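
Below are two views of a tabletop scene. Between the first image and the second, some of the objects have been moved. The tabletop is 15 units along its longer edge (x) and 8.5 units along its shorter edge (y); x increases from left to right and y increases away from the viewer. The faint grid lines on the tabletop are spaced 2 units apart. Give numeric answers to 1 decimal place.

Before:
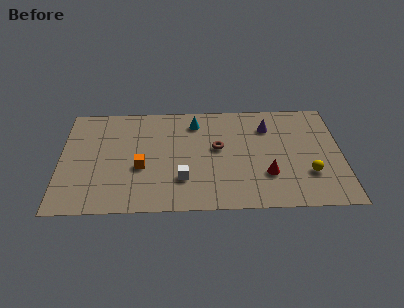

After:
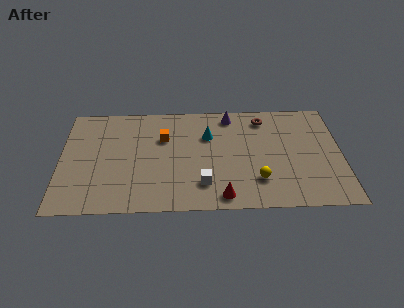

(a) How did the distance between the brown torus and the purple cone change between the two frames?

-1.3

The distance was about 3.1 in the first image and 1.8 in the second, so they moved 1.3 units closer together.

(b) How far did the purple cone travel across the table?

2.2

The purple cone moved from about (11.1, 6.4) to (9.1, 7.4), a distance of √(2.0² + 1.0²) ≈ 2.2.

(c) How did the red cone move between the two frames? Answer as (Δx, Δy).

(-2.4, -1.6)

The red cone was at about (11.0, 2.6) and moved to about (8.6, 1.0).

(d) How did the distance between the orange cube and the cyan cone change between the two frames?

-2.1

They were about 4.5 units apart before and 2.4 after — 2.1 units closer together.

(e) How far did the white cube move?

1.2

The white cube moved from about (6.5, 2.4) to (7.6, 2.0), a distance of √(1.1² + 0.4²) ≈ 1.2.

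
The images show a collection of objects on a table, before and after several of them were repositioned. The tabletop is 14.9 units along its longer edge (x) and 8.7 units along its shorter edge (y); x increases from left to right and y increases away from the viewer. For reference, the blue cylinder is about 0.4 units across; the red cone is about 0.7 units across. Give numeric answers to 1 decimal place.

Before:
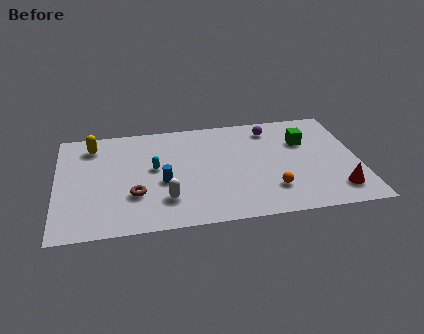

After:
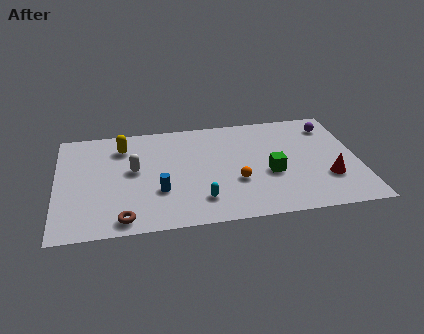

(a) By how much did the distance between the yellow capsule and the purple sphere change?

+1.5

They were about 8.9 units apart before and 10.4 after — 1.5 units further apart.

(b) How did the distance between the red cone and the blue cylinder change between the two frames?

-0.4

The distance was about 8.7 in the first image and 8.3 in the second, so they moved 0.4 units closer together.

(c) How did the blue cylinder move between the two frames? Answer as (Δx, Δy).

(-0.2, -0.7)

The blue cylinder started near (5.2, 3.6) and ended near (5.0, 2.9).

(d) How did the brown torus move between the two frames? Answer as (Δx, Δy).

(-0.6, -1.8)

From the two frames, the brown torus sits at roughly (3.8, 2.8) before and (3.2, 1.0) after.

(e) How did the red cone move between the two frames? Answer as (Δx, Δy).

(-0.4, 1.0)

The red cone started near (13.7, 1.7) and ended near (13.3, 2.7).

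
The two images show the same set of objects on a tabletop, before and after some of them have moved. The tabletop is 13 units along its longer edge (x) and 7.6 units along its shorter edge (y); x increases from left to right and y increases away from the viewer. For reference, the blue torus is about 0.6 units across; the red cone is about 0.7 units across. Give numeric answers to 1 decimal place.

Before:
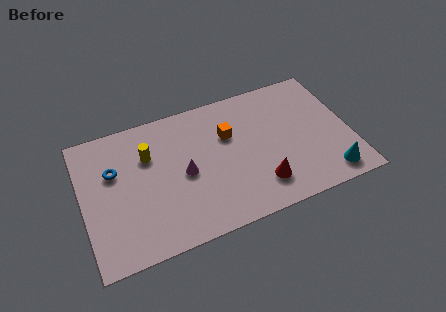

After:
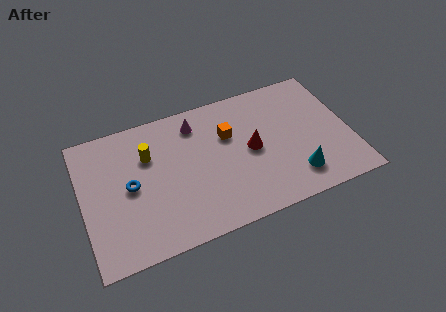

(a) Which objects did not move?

the orange cube and the yellow cylinder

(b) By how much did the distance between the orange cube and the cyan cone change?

-1.5

Before: roughly 6.0 units apart; after: 4.5. That's 1.5 units closer together.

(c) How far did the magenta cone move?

2.7

The magenta cone was near (4.9, 3.6) before and (5.7, 6.2) after, so it travelled √(0.8² + 2.6²) ≈ 2.7 units.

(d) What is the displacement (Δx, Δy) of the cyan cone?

(-1.6, 0.5)

From the two frames, the cyan cone sits at roughly (11.7, 1.1) before and (10.1, 1.6) after.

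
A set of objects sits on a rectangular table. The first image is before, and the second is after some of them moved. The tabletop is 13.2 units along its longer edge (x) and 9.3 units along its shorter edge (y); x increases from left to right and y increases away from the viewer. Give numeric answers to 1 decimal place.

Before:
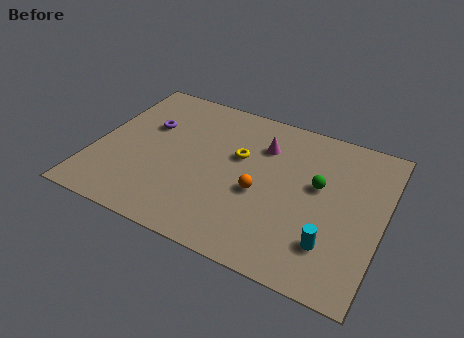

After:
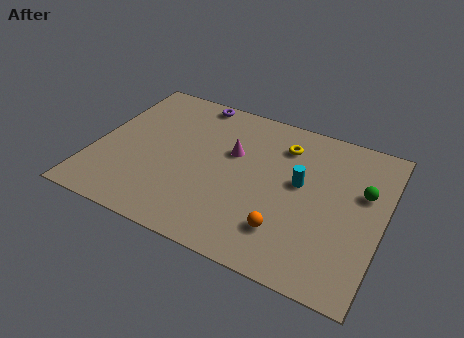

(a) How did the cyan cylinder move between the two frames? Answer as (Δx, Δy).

(-1.7, 2.9)

From the two frames, the cyan cylinder sits at roughly (11.1, 2.3) before and (9.4, 5.2) after.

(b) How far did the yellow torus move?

2.4

The yellow torus moved from about (6.5, 5.7) to (8.4, 7.2), a distance of √(1.9² + 1.5²) ≈ 2.4.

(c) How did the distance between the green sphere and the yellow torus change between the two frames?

+0.3

Before: roughly 3.7 units apart; after: 4.0. That's 0.3 units further apart.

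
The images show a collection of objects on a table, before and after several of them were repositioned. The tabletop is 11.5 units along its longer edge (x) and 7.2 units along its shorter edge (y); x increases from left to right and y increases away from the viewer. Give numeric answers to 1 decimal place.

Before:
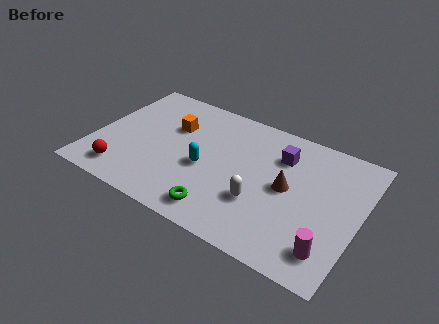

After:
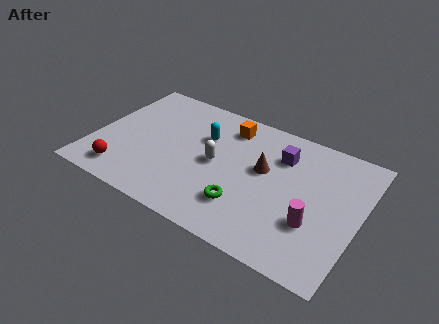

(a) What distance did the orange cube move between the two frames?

2.5

The orange cube moved from about (3.2, 4.8) to (5.5, 5.9), a distance of √(2.3² + 1.1²) ≈ 2.5.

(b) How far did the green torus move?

1.2

The green torus moved from about (5.9, 1.1) to (6.8, 1.9), a distance of √(0.9² + 0.8²) ≈ 1.2.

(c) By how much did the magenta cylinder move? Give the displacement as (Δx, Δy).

(-0.8, 1.0)

The magenta cylinder was at about (10.5, 1.4) and moved to about (9.7, 2.4).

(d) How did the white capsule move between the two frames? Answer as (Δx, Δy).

(-2.1, 1.2)

From the two frames, the white capsule sits at roughly (7.4, 2.4) before and (5.3, 3.6) after.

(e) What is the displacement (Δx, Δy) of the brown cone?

(-1.1, 0.5)

The brown cone was at about (8.4, 3.7) and moved to about (7.3, 4.2).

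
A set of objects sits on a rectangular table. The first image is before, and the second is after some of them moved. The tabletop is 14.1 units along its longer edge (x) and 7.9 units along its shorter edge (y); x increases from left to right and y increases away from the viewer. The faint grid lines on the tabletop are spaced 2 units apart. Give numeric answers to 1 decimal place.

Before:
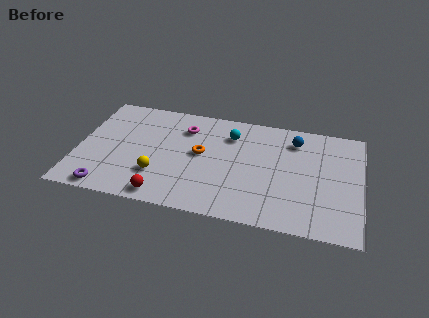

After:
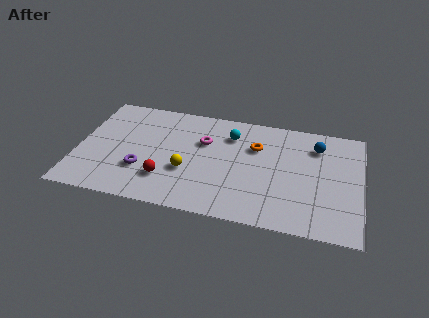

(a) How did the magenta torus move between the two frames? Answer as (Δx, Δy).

(1.0, -0.8)

From the two frames, the magenta torus sits at roughly (5.2, 6.0) before and (6.2, 5.2) after.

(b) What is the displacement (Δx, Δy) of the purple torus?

(1.6, 1.7)

The purple torus started near (1.7, 0.8) and ended near (3.3, 2.5).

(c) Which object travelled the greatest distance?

the orange torus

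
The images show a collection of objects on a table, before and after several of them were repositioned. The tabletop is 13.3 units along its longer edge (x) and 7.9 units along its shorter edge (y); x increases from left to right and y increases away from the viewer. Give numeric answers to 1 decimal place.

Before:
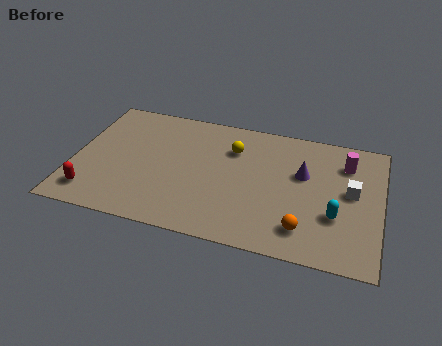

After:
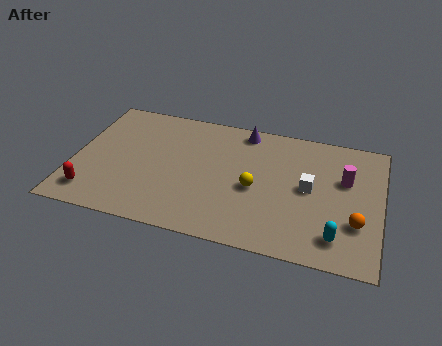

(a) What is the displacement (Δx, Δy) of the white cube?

(-1.8, -0.2)

The white cube started near (12.0, 4.3) and ended near (10.2, 4.1).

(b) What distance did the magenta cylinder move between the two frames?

1.0

From (11.7, 6.0) to (11.7, 5.0), the magenta cylinder covered √(0.0² + 1.0²) ≈ 1.0 units.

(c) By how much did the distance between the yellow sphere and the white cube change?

-3.0

The distance was about 5.4 in the first image and 2.4 in the second, so they moved 3.0 units closer together.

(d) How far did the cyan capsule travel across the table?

1.2

The cyan capsule moved from about (11.4, 2.7) to (11.5, 1.5), a distance of √(0.1² + 1.2²) ≈ 1.2.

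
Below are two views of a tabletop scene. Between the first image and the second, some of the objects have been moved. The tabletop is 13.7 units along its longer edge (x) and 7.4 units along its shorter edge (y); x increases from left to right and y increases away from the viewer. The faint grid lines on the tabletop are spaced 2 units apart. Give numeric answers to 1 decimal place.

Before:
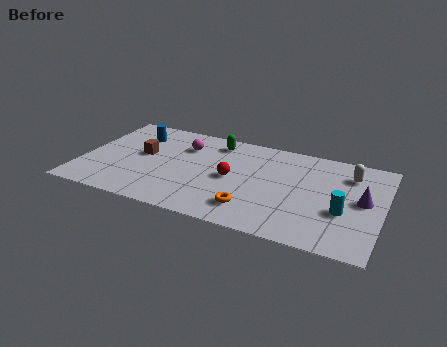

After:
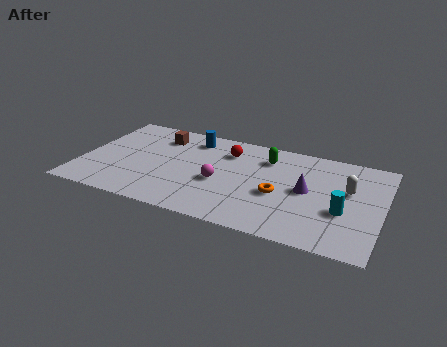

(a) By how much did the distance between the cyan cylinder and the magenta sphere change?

-2.3

The distance was about 7.9 in the first image and 5.6 in the second, so they moved 2.3 units closer together.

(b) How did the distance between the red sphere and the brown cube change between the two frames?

-1.0

Before: roughly 4.2 units apart; after: 3.2. That's 1.0 units closer together.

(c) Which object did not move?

the cyan cylinder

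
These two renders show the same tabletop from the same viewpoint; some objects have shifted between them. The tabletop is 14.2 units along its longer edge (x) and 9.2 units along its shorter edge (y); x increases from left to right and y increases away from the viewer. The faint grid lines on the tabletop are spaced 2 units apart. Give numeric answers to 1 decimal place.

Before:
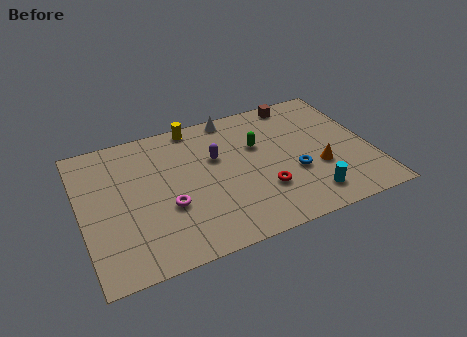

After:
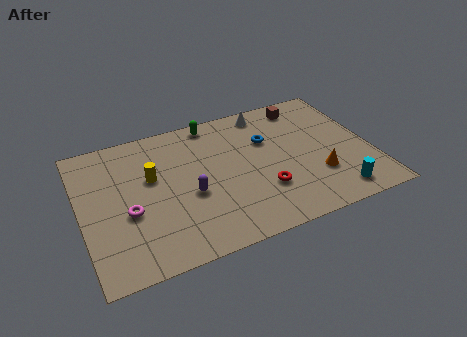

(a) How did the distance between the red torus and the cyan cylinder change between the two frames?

+1.3

The distance was about 2.4 in the first image and 3.7 in the second, so they moved 1.3 units further apart.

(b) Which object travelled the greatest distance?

the yellow cylinder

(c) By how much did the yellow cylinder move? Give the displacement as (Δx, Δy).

(-2.4, -2.8)

The yellow cylinder started near (5.9, 8.4) and ended near (3.5, 5.6).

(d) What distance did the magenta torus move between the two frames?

1.9

From (4.1, 3.4) to (2.2, 3.7), the magenta torus covered √(1.9² + 0.3²) ≈ 1.9 units.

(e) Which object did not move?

the red torus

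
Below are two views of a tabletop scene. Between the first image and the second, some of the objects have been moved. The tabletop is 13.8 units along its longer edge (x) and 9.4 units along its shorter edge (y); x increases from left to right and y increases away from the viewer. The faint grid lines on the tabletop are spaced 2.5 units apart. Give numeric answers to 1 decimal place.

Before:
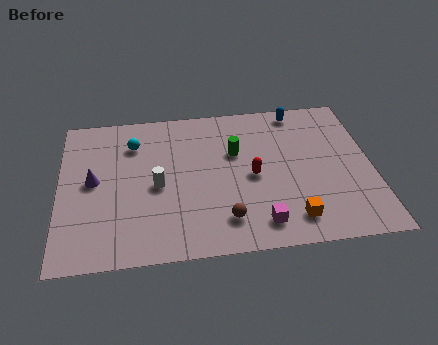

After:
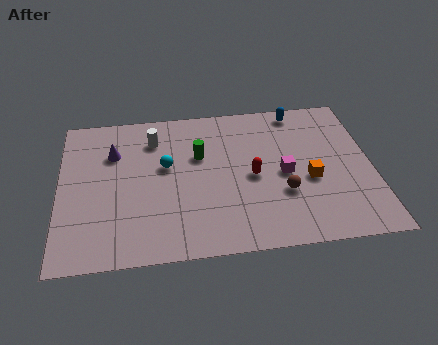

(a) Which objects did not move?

the red capsule and the blue capsule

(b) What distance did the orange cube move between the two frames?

2.5

The orange cube was near (10.1, 1.6) before and (11.0, 3.9) after, so it travelled √(0.9² + 2.3²) ≈ 2.5 units.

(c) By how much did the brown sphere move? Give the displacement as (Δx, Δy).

(2.6, 1.3)

The brown sphere started near (7.2, 1.9) and ended near (9.8, 3.2).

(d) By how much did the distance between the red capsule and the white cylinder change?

+1.0

The distance was about 4.2 in the first image and 5.2 in the second, so they moved 1.0 units further apart.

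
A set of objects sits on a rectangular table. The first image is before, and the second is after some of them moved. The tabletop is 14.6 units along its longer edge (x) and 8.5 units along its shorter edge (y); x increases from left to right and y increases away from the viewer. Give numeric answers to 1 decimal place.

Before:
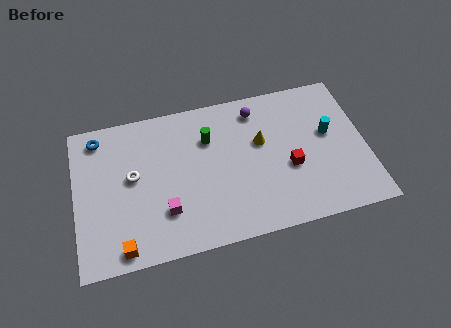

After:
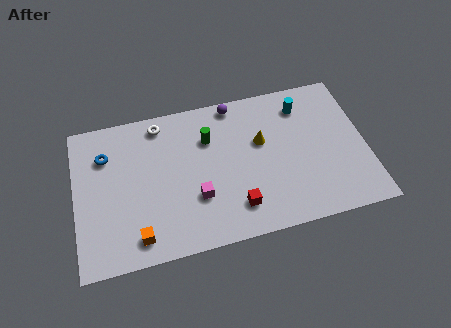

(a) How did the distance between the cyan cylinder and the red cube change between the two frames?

+3.6

The distance was about 2.6 in the first image and 6.2 in the second, so they moved 3.6 units further apart.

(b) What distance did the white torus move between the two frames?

3.1

The white torus moved from about (2.9, 4.7) to (4.4, 7.4), a distance of √(1.5² + 2.7²) ≈ 3.1.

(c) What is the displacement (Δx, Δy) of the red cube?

(-2.8, -1.6)

The red cube started near (10.7, 3.4) and ended near (7.9, 1.8).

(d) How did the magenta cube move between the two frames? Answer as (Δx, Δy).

(1.6, 0.4)

From the two frames, the magenta cube sits at roughly (4.4, 2.4) before and (6.0, 2.8) after.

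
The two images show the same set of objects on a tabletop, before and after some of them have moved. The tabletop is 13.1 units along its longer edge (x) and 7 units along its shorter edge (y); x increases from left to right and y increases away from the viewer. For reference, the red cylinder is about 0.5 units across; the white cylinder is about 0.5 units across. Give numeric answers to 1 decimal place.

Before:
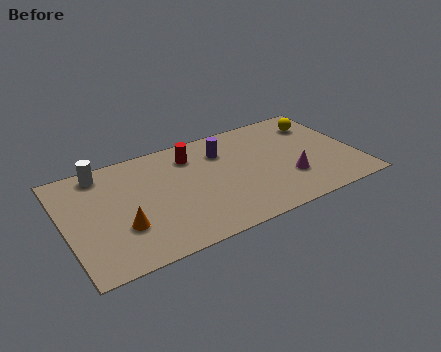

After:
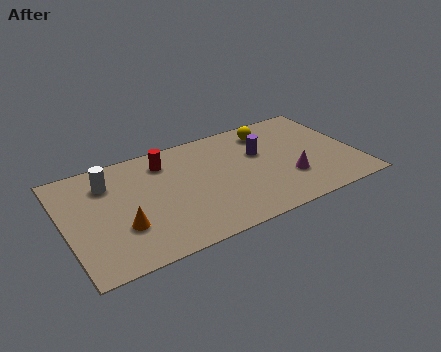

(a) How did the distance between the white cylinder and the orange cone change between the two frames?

-0.8

The distance was about 3.8 in the first image and 3.0 in the second, so they moved 0.8 units closer together.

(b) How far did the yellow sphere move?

2.3

The yellow sphere was near (11.8, 5.4) before and (9.5, 5.7) after, so it travelled √(2.3² + 0.3²) ≈ 2.3 units.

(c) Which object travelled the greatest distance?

the yellow sphere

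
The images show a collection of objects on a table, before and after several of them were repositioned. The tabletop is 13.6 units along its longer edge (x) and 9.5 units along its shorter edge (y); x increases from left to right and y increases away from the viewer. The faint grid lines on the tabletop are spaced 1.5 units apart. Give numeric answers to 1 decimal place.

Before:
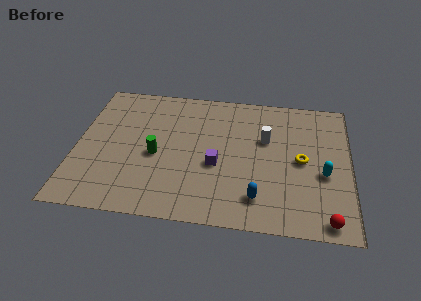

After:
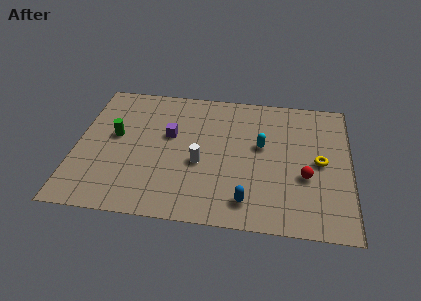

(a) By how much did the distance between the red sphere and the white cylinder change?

-0.8

Before: roughly 6.0 units apart; after: 5.2. That's 0.8 units closer together.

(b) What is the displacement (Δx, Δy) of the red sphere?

(-1.1, 2.7)

From the two frames, the red sphere sits at roughly (12.5, 0.9) before and (11.4, 3.6) after.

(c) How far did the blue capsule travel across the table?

0.6

The blue capsule was near (9.1, 1.9) before and (8.6, 1.6) after, so it travelled √(0.5² + 0.3²) ≈ 0.6 units.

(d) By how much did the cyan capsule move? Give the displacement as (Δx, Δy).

(-3.1, 1.6)

The cyan capsule started near (12.3, 3.9) and ended near (9.2, 5.5).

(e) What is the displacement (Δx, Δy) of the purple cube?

(-2.4, 1.8)

From the two frames, the purple cube sits at roughly (7.0, 3.9) before and (4.6, 5.7) after.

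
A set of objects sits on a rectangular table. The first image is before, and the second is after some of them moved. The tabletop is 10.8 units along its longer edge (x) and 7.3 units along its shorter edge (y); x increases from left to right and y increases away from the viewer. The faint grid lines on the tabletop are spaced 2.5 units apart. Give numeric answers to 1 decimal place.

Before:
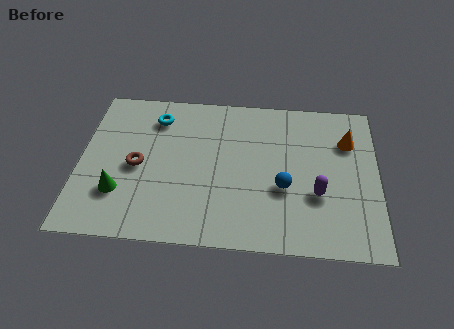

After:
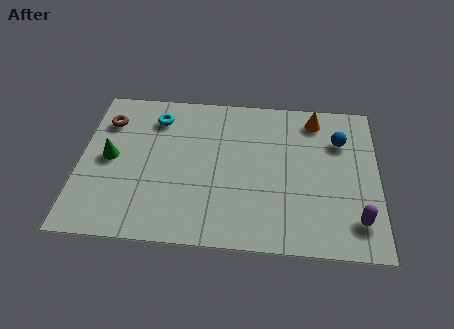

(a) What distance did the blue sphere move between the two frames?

3.1

The blue sphere was near (7.4, 2.8) before and (9.4, 5.2) after, so it travelled √(2.0² + 2.4²) ≈ 3.1 units.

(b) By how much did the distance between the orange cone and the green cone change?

-1.0

They were about 8.8 units apart before and 7.8 after — 1.0 units closer together.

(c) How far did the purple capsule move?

1.8

From (8.6, 2.6) to (10.0, 1.5), the purple capsule covered √(1.4² + 1.1²) ≈ 1.8 units.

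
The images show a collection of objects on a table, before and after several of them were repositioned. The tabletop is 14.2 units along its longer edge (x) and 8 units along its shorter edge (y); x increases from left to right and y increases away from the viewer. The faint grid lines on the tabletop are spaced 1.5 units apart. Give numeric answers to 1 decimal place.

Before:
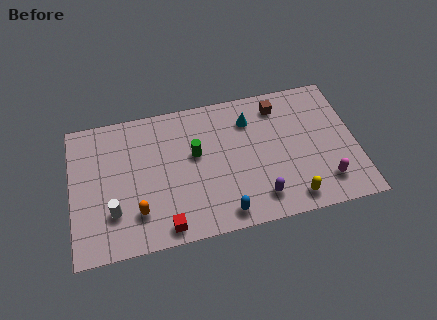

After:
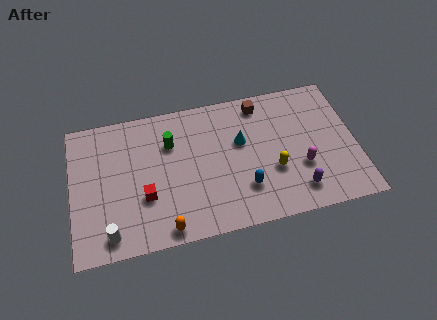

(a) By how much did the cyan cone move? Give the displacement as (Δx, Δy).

(-0.5, -1.2)

The cyan cone was at about (9.0, 6.1) and moved to about (8.5, 4.9).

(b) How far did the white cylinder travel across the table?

1.2

From (2.0, 2.3) to (1.8, 1.1), the white cylinder covered √(0.2² + 1.2²) ≈ 1.2 units.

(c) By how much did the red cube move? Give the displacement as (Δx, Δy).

(-0.9, 1.9)

The red cube started near (4.5, 0.9) and ended near (3.6, 2.8).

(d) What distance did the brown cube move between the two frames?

0.9

The brown cube was near (10.5, 6.6) before and (9.6, 6.9) after, so it travelled √(0.9² + 0.3²) ≈ 0.9 units.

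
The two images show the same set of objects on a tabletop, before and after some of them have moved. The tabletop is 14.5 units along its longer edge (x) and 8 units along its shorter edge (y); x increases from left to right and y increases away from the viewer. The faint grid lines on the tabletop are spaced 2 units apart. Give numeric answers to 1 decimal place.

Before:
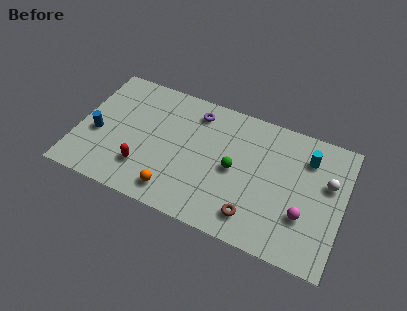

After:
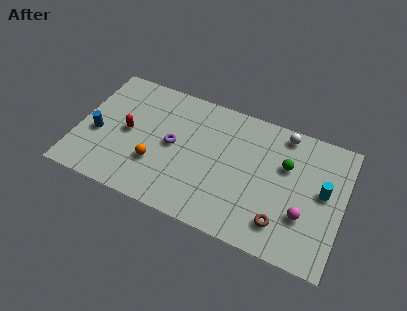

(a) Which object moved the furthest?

the white sphere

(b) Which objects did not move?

the magenta sphere and the blue cylinder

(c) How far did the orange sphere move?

1.8

From (5.6, 1.3) to (4.4, 2.6), the orange sphere covered √(1.2² + 1.3²) ≈ 1.8 units.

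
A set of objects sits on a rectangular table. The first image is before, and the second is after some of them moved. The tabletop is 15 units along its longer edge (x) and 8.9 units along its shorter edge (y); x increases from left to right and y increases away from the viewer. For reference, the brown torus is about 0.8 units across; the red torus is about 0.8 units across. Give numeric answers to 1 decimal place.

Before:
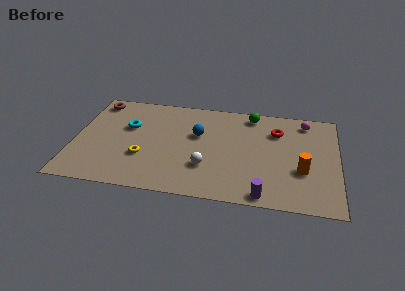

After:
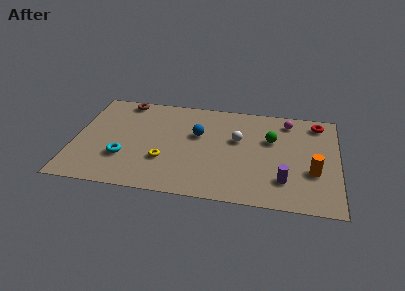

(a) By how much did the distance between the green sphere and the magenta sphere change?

-1.1

Before: roughly 3.1 units apart; after: 2.0. That's 1.1 units closer together.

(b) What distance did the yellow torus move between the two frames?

1.2

The yellow torus was near (4.0, 3.0) before and (5.2, 2.9) after, so it travelled √(1.2² + 0.1²) ≈ 1.2 units.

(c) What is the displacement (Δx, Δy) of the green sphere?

(1.2, -2.1)

From the two frames, the green sphere sits at roughly (10.0, 7.8) before and (11.2, 5.7) after.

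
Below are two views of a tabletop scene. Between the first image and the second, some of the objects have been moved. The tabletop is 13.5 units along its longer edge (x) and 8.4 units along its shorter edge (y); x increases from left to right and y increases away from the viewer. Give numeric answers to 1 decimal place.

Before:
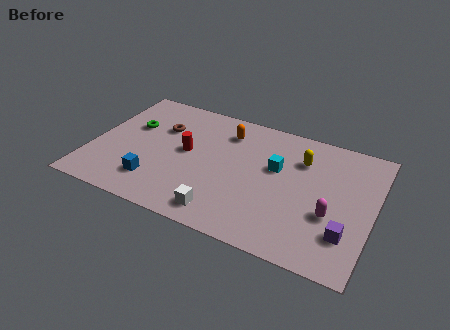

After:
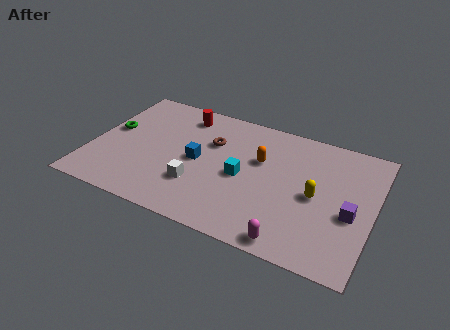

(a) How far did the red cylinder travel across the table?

2.5

The red cylinder moved from about (4.5, 4.5) to (4.0, 7.0), a distance of √(0.5² + 2.5²) ≈ 2.5.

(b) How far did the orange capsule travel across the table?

2.2

The orange capsule moved from about (6.2, 6.6) to (8.0, 5.3), a distance of √(1.8² + 1.3²) ≈ 2.2.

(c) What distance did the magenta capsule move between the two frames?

2.8

The magenta capsule was near (11.6, 3.1) before and (10.0, 0.8) after, so it travelled √(1.6² + 2.3²) ≈ 2.8 units.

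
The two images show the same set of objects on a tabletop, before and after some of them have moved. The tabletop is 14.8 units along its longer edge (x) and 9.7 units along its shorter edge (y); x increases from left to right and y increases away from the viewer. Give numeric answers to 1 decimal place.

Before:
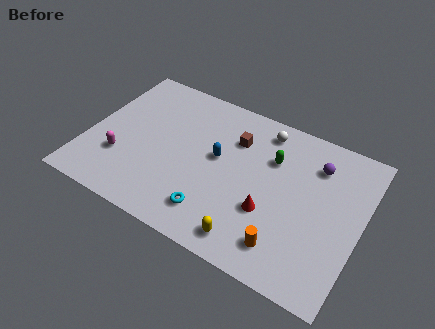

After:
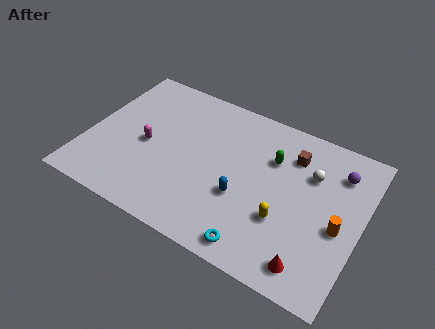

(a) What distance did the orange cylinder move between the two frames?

3.5

From (11.2, 1.8) to (13.7, 4.2), the orange cylinder covered √(2.5² + 2.4²) ≈ 3.5 units.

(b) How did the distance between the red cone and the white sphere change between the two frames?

+0.3

They were about 5.0 units apart before and 5.3 after — 0.3 units further apart.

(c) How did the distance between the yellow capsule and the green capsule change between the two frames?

-1.8

The distance was about 5.4 in the first image and 3.6 in the second, so they moved 1.8 units closer together.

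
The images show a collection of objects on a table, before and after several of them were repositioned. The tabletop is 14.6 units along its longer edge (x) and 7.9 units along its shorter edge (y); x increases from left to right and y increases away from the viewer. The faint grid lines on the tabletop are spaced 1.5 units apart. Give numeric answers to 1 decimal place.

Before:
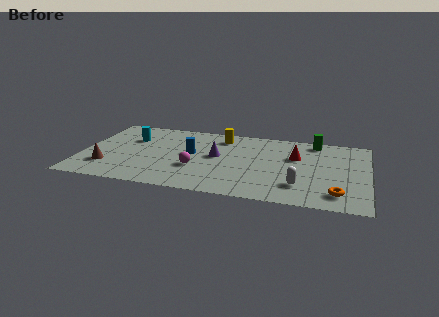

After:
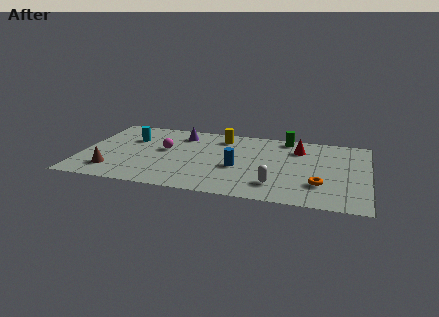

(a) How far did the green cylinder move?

1.5

The green cylinder moved from about (11.8, 7.0) to (10.3, 7.1), a distance of √(1.5² + 0.1²) ≈ 1.5.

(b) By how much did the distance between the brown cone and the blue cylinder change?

+1.8

Before: roughly 4.7 units apart; after: 6.5. That's 1.8 units further apart.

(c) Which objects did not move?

the cyan cylinder and the yellow cylinder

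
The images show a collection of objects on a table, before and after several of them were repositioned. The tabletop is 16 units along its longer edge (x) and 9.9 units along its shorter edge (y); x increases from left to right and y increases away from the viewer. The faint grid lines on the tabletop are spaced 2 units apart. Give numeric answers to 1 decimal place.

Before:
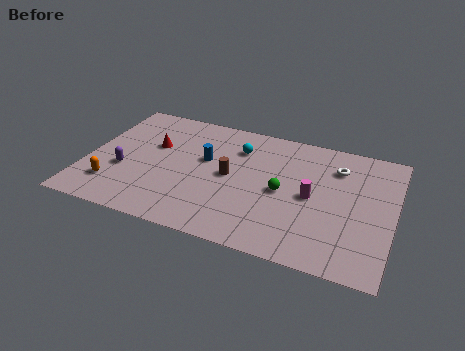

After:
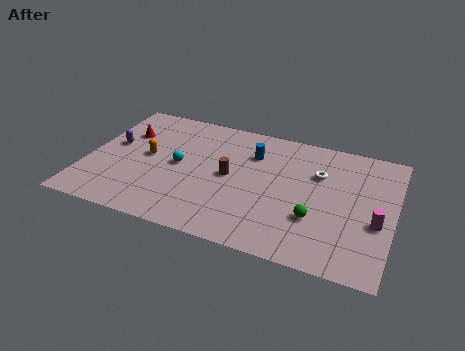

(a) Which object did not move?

the brown cylinder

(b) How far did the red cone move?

1.7

The red cone moved from about (3.3, 6.2) to (1.7, 6.8), a distance of √(1.6² + 0.6²) ≈ 1.7.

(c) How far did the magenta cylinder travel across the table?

3.5

The magenta cylinder moved from about (11.8, 4.8) to (15.2, 3.9), a distance of √(3.4² + 0.9²) ≈ 3.5.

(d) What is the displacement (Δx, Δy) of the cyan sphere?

(-2.9, -2.4)

The cyan sphere started near (7.7, 7.4) and ended near (4.8, 5.0).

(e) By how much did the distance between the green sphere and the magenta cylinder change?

+1.7

They were about 1.5 units apart before and 3.2 after — 1.7 units further apart.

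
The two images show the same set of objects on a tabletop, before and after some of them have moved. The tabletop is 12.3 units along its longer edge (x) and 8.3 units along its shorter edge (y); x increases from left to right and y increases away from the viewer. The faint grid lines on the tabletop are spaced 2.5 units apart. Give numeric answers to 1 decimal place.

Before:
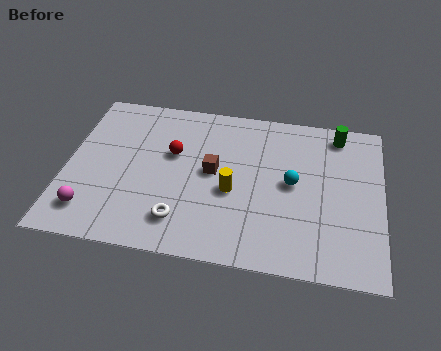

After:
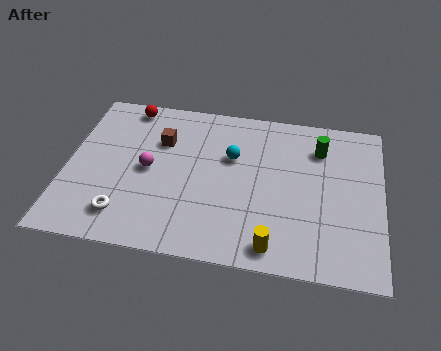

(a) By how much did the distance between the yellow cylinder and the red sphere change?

+5.9

They were about 2.9 units apart before and 8.8 after — 5.9 units further apart.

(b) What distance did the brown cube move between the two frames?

2.5

The brown cube was near (5.7, 4.4) before and (3.6, 5.7) after, so it travelled √(2.1² + 1.3²) ≈ 2.5 units.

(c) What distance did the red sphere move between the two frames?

3.0

From (4.1, 5.1) to (2.2, 7.4), the red sphere covered √(1.9² + 2.3²) ≈ 3.0 units.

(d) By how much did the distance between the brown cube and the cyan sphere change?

-0.3

Before: roughly 3.1 units apart; after: 2.8. That's 0.3 units closer together.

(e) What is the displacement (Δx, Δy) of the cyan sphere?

(-2.4, 1.0)

From the two frames, the cyan sphere sits at roughly (8.8, 4.3) before and (6.4, 5.3) after.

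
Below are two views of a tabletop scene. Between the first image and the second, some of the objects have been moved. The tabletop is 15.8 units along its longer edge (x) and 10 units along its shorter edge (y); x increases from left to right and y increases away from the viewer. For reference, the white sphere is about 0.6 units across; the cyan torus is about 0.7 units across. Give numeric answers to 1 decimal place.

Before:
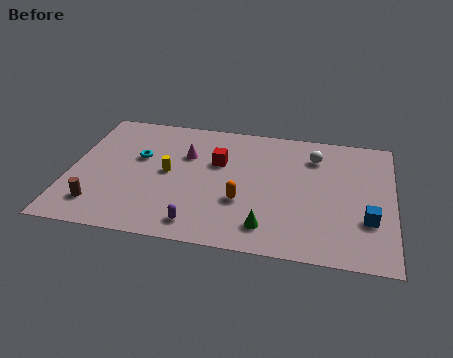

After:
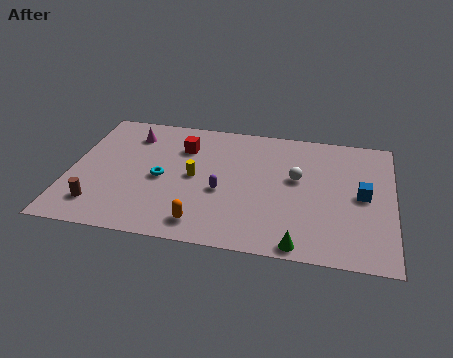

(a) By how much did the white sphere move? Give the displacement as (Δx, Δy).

(-0.8, -1.9)

The white sphere was at about (11.9, 7.7) and moved to about (11.1, 5.8).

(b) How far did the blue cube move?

1.8

The blue cube was near (14.6, 3.2) before and (14.3, 5.0) after, so it travelled √(0.3² + 1.8²) ≈ 1.8 units.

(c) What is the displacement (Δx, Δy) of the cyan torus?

(1.2, -1.5)

The cyan torus started near (3.3, 6.1) and ended near (4.5, 4.6).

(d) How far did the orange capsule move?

2.7

The orange capsule moved from about (8.5, 3.5) to (6.7, 1.5), a distance of √(1.8² + 2.0²) ≈ 2.7.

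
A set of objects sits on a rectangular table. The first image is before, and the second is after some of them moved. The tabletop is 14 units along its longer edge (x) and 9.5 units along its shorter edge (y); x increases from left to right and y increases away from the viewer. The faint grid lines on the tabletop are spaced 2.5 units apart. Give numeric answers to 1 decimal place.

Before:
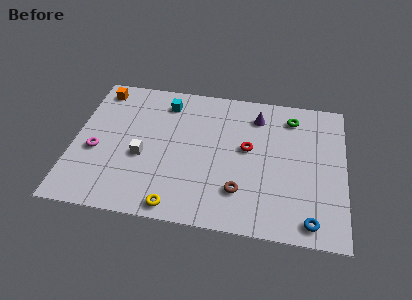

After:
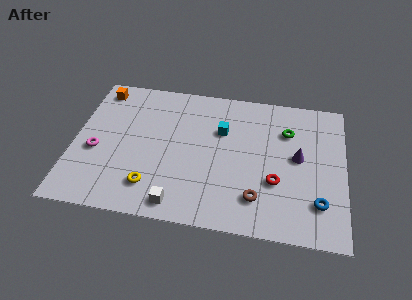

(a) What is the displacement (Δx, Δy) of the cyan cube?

(3.0, -1.5)

The cyan cube was at about (4.6, 7.8) and moved to about (7.6, 6.3).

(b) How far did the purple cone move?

3.3

The purple cone was near (9.4, 7.6) before and (11.6, 5.1) after, so it travelled √(2.2² + 2.5²) ≈ 3.3 units.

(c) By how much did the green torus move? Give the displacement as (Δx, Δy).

(-0.2, -1.0)

The green torus started near (11.2, 7.8) and ended near (11.0, 6.8).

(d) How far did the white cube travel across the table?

3.4

The white cube moved from about (3.6, 3.9) to (5.6, 1.1), a distance of √(2.0² + 2.8²) ≈ 3.4.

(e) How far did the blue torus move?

1.3

The blue torus moved from about (12.3, 1.1) to (12.7, 2.3), a distance of √(0.4² + 1.2²) ≈ 1.3.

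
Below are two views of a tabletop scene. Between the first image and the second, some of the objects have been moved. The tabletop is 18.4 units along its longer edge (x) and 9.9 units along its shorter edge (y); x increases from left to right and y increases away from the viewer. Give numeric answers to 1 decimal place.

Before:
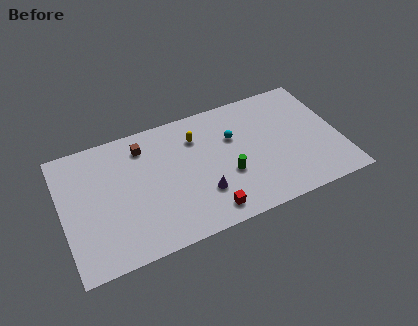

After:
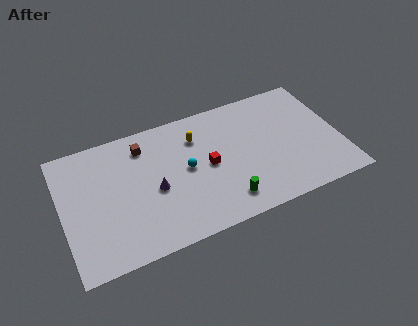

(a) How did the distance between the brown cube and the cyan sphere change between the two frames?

-2.3

Before: roughly 6.1 units apart; after: 3.8. That's 2.3 units closer together.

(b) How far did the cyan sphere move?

3.5

The cyan sphere moved from about (11.5, 6.5) to (8.2, 5.2), a distance of √(3.3² + 1.3²) ≈ 3.5.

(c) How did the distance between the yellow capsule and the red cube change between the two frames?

-3.5

They were about 6.0 units apart before and 2.5 after — 3.5 units closer together.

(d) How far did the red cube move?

3.5

The red cube was near (9.2, 1.4) before and (9.6, 4.9) after, so it travelled √(0.4² + 3.5²) ≈ 3.5 units.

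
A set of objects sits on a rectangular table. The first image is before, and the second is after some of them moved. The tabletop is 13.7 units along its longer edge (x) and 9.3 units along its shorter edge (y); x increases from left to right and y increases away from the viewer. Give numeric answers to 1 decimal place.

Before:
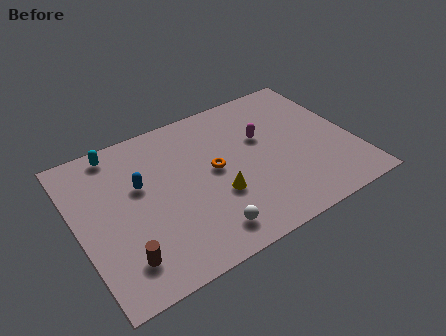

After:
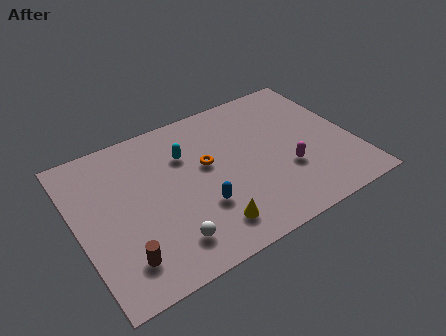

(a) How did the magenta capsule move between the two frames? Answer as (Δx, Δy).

(0.8, -2.6)

The magenta capsule was at about (9.4, 5.8) and moved to about (10.2, 3.2).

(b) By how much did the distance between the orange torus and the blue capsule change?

-1.2

The distance was about 3.7 in the first image and 2.5 in the second, so they moved 1.2 units closer together.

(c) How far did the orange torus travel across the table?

0.6

The orange torus was near (6.8, 4.9) before and (6.5, 5.4) after, so it travelled √(0.3² + 0.5²) ≈ 0.6 units.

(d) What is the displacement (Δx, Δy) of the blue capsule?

(2.6, -2.7)

The blue capsule was at about (3.2, 5.7) and moved to about (5.8, 3.0).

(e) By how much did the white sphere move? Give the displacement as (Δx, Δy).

(-1.8, 0.3)

From the two frames, the white sphere sits at roughly (5.8, 1.5) before and (4.0, 1.8) after.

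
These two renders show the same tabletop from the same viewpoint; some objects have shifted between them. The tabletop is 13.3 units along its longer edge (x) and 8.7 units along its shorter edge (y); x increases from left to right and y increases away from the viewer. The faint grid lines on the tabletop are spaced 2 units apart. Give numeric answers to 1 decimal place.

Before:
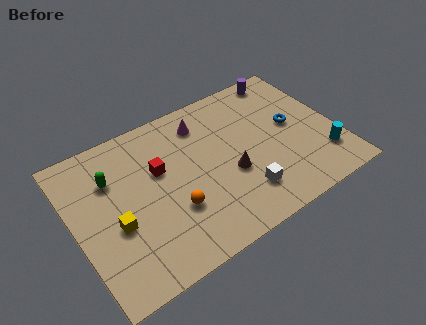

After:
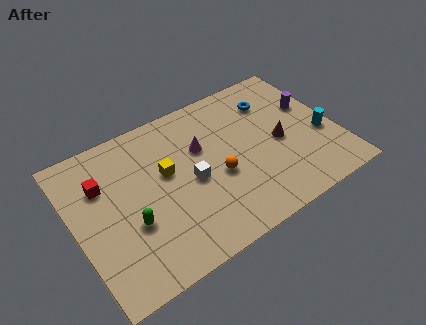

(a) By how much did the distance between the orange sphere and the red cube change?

+3.5

The distance was about 2.5 in the first image and 6.0 in the second, so they moved 3.5 units further apart.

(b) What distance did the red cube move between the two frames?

2.9

The red cube was near (4.4, 5.4) before and (1.6, 6.0) after, so it travelled √(2.8² + 0.6²) ≈ 2.9 units.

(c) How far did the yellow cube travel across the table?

3.2

The yellow cube moved from about (1.9, 3.5) to (4.7, 5.1), a distance of √(2.8² + 1.6²) ≈ 3.2.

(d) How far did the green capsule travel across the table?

2.9

From (2.1, 6.1) to (2.6, 3.2), the green capsule covered √(0.5² + 2.9²) ≈ 2.9 units.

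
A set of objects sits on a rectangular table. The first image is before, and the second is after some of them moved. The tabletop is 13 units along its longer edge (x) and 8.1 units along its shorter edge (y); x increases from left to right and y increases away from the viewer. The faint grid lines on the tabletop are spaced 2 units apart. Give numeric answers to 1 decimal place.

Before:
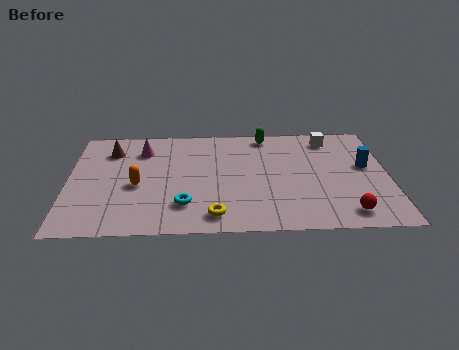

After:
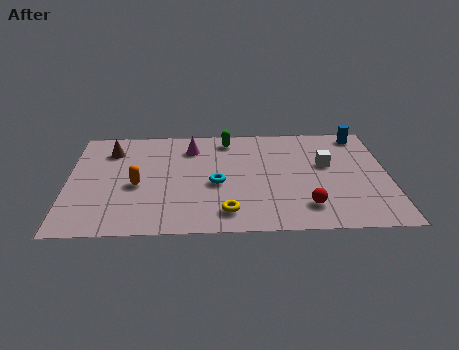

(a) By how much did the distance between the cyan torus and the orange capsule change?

+0.8

The distance was about 2.4 in the first image and 3.2 in the second, so they moved 0.8 units further apart.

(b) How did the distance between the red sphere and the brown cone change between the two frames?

-1.6

The distance was about 10.7 in the first image and 9.1 in the second, so they moved 1.6 units closer together.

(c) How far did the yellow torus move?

0.5

The yellow torus was near (5.9, 1.2) before and (6.4, 1.4) after, so it travelled √(0.5² + 0.2²) ≈ 0.5 units.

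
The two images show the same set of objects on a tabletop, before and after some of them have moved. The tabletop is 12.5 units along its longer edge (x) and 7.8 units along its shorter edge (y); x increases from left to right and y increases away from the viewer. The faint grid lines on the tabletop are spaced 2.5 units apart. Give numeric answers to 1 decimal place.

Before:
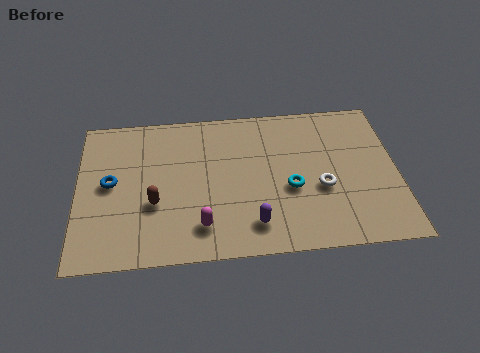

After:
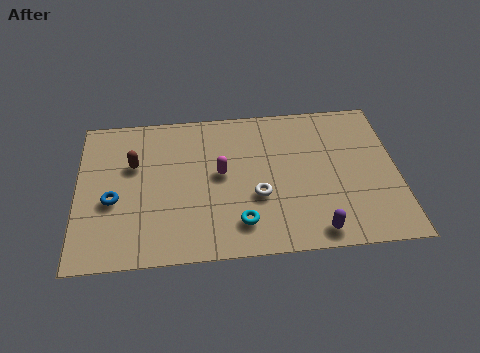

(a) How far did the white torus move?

2.5

From (9.5, 3.1) to (7.0, 2.9), the white torus covered √(2.5² + 0.2²) ≈ 2.5 units.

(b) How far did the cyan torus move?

2.6

The cyan torus moved from about (8.3, 3.2) to (6.3, 1.6), a distance of √(2.0² + 1.6²) ≈ 2.6.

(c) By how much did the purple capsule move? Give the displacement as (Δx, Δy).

(2.4, -0.6)

From the two frames, the purple capsule sits at roughly (6.8, 1.5) before and (9.2, 0.9) after.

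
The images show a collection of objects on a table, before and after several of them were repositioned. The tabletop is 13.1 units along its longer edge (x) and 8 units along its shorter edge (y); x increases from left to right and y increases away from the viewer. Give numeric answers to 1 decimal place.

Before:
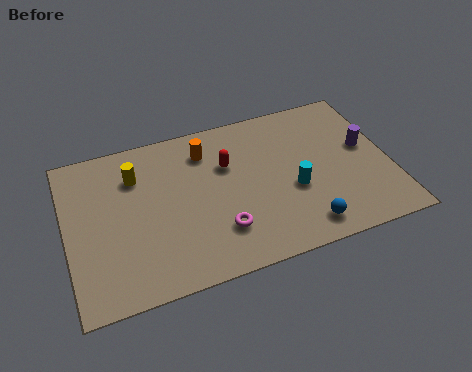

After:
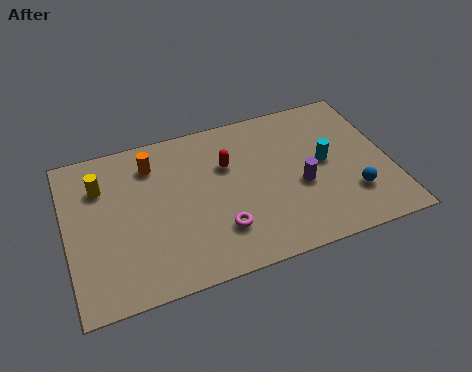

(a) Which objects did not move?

the magenta torus and the red capsule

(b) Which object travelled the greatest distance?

the purple cylinder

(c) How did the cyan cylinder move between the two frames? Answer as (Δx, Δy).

(1.4, 1.0)

From the two frames, the cyan cylinder sits at roughly (9.1, 3.2) before and (10.5, 4.2) after.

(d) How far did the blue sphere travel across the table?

2.3

The blue sphere moved from about (9.3, 1.2) to (11.4, 2.2), a distance of √(2.1² + 1.0²) ≈ 2.3.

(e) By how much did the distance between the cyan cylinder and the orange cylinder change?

+2.7

They were about 4.5 units apart before and 7.2 after — 2.7 units further apart.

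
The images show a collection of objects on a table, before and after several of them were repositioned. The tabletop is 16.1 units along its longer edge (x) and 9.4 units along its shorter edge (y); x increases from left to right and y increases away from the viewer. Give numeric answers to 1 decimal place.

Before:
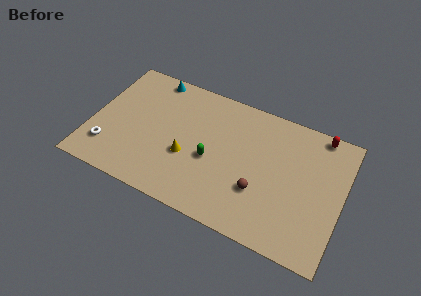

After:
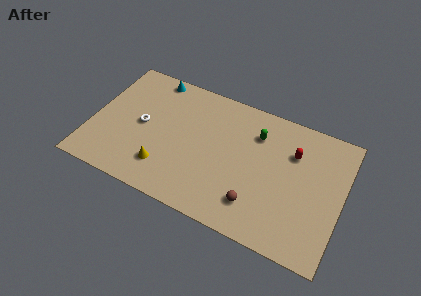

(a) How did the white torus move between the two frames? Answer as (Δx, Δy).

(1.9, 2.5)

The white torus started near (1.3, 2.2) and ended near (3.2, 4.7).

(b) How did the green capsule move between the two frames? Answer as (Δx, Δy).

(2.6, 3.0)

The green capsule started near (7.8, 4.0) and ended near (10.4, 7.0).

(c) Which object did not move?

the cyan cone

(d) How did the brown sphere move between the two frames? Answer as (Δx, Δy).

(-0.1, -1.0)

From the two frames, the brown sphere sits at roughly (11.0, 3.1) before and (10.9, 2.1) after.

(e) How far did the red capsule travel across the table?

2.5

The red capsule was near (14.3, 8.6) before and (12.8, 6.6) after, so it travelled √(1.5² + 2.0²) ≈ 2.5 units.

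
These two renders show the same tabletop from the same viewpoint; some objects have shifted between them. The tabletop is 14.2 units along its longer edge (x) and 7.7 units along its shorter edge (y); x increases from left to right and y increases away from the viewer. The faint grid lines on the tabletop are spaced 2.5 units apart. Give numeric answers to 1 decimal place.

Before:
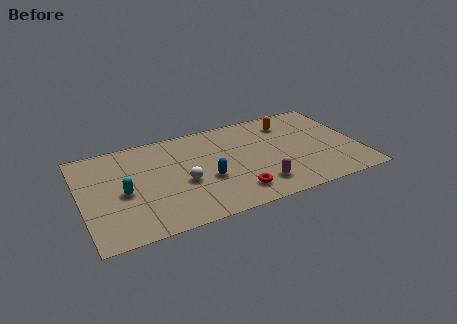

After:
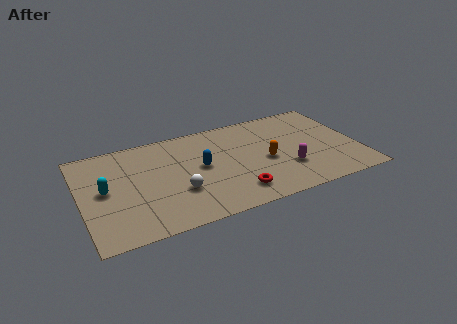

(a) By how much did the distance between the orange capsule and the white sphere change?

-1.8

They were about 6.5 units apart before and 4.7 after — 1.8 units closer together.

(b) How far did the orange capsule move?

3.1

The orange capsule was near (10.9, 6.1) before and (9.4, 3.4) after, so it travelled √(1.5² + 2.7²) ≈ 3.1 units.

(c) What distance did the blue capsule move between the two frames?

1.1

From (6.3, 3.0) to (6.1, 4.1), the blue capsule covered √(0.2² + 1.1²) ≈ 1.1 units.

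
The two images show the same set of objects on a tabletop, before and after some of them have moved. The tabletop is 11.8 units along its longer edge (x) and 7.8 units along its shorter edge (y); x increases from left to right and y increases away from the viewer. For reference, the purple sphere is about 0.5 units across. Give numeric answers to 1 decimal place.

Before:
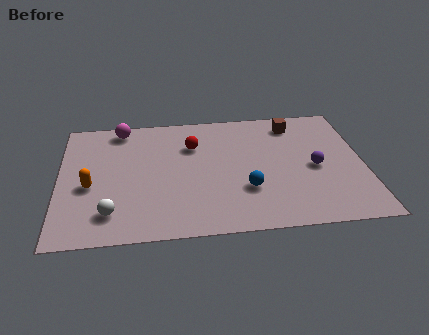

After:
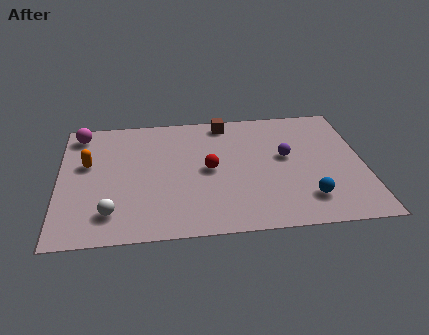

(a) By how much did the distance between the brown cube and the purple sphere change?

+0.4

They were about 3.0 units apart before and 3.4 after — 0.4 units further apart.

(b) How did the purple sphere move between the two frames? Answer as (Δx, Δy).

(-1.1, 0.8)

The purple sphere started near (9.9, 3.6) and ended near (8.8, 4.4).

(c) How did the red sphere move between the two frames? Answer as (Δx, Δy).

(0.6, -1.6)

From the two frames, the red sphere sits at roughly (5.2, 5.5) before and (5.8, 3.9) after.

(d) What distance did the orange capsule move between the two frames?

1.4

The orange capsule was near (1.2, 3.3) before and (1.1, 4.7) after, so it travelled √(0.1² + 1.4²) ≈ 1.4 units.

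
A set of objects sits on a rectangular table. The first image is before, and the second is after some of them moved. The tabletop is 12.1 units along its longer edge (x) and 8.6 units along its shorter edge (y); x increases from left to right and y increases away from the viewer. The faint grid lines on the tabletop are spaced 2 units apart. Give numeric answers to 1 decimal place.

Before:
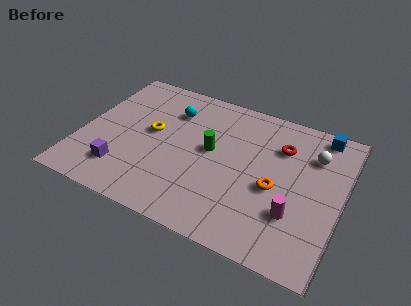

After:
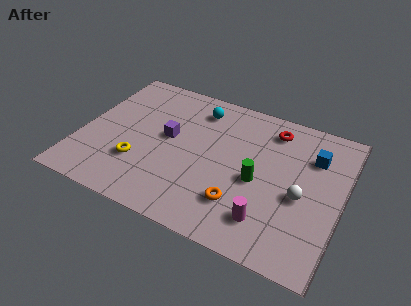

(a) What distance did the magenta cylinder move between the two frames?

1.4

From (10.1, 2.6) to (9.0, 1.8), the magenta cylinder covered √(1.1² + 0.8²) ≈ 1.4 units.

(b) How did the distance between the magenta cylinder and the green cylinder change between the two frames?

-2.5

Before: roughly 4.6 units apart; after: 2.1. That's 2.5 units closer together.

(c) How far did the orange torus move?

2.1

The orange torus was near (9.1, 3.7) before and (7.7, 2.2) after, so it travelled √(1.4² + 1.5²) ≈ 2.1 units.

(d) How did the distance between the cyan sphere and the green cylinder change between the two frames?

+1.8

Before: roughly 2.7 units apart; after: 4.5. That's 1.8 units further apart.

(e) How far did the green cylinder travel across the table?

2.5

From (6.0, 4.7) to (8.3, 3.8), the green cylinder covered √(2.3² + 0.9²) ≈ 2.5 units.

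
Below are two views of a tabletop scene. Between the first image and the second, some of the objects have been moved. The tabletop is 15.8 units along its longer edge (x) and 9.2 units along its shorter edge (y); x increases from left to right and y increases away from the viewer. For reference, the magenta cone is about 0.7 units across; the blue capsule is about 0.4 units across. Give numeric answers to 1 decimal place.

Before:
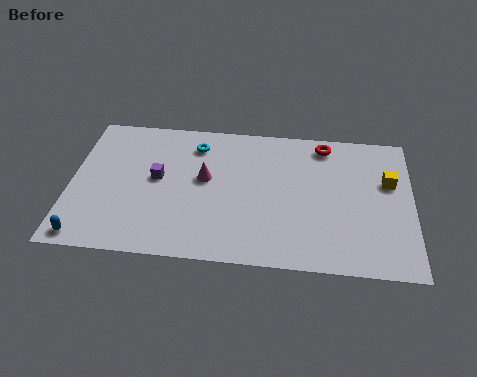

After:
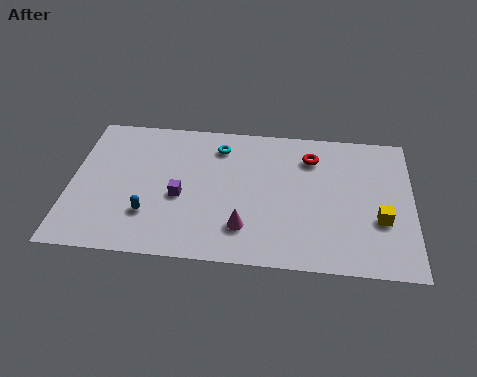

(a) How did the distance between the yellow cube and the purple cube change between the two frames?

-1.5

The distance was about 10.7 in the first image and 9.2 in the second, so they moved 1.5 units closer together.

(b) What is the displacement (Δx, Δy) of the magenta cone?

(1.9, -3.0)

The magenta cone started near (6.2, 5.2) and ended near (8.1, 2.2).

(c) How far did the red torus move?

1.1

The red torus was near (11.7, 8.0) before and (11.1, 7.1) after, so it travelled √(0.6² + 0.9²) ≈ 1.1 units.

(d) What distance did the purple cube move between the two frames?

1.6

From (4.0, 5.0) to (5.1, 3.9), the purple cube covered √(1.1² + 1.1²) ≈ 1.6 units.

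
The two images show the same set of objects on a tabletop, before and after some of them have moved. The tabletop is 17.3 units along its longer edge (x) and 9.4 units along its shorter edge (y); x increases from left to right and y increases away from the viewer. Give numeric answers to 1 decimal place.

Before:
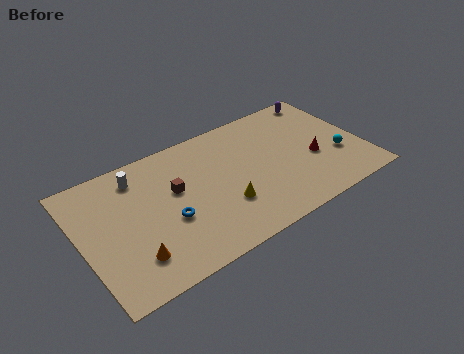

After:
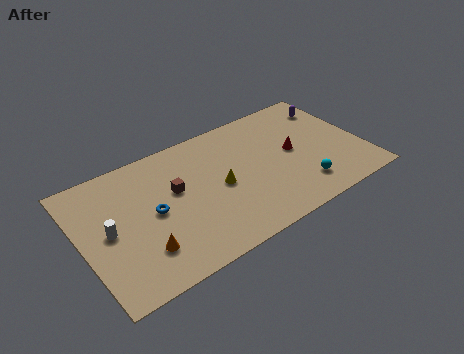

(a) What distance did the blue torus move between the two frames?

1.3

From (5.1, 3.7) to (4.3, 4.7), the blue torus covered √(0.8² + 1.0²) ≈ 1.3 units.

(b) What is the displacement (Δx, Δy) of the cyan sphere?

(-2.6, -1.3)

The cyan sphere started near (15.7, 3.3) and ended near (13.1, 2.0).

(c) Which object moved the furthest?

the white cylinder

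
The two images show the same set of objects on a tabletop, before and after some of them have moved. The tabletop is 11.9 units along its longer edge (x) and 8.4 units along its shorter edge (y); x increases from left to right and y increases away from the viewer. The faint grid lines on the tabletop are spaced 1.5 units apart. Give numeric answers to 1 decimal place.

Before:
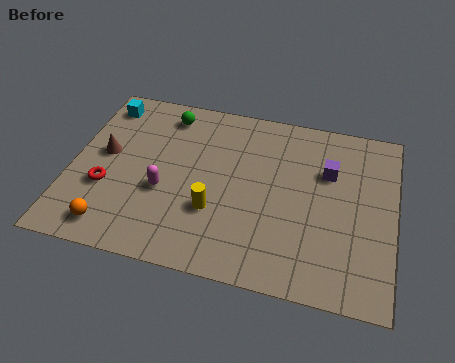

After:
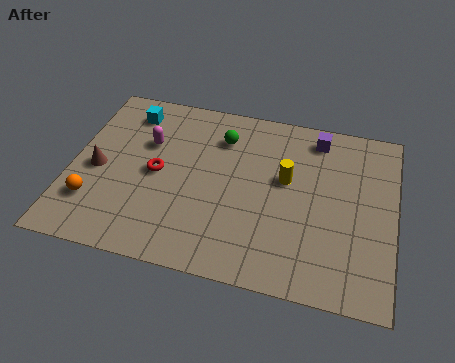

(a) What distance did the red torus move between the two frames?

2.1

From (1.4, 3.0) to (3.2, 4.1), the red torus covered √(1.8² + 1.1²) ≈ 2.1 units.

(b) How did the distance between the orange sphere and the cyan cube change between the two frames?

-1.2

They were about 6.0 units apart before and 4.8 after — 1.2 units closer together.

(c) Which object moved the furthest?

the yellow cylinder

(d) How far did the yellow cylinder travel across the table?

3.3

The yellow cylinder moved from about (5.4, 2.8) to (7.9, 4.9), a distance of √(2.5² + 2.1²) ≈ 3.3.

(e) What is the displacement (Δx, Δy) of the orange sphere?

(-0.8, 1.0)

The orange sphere was at about (1.8, 1.2) and moved to about (1.0, 2.2).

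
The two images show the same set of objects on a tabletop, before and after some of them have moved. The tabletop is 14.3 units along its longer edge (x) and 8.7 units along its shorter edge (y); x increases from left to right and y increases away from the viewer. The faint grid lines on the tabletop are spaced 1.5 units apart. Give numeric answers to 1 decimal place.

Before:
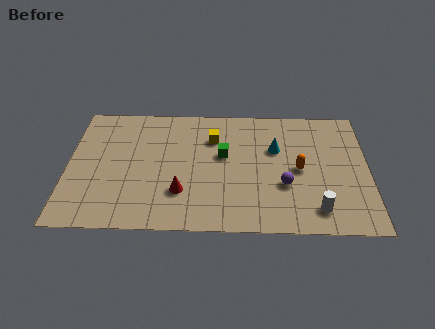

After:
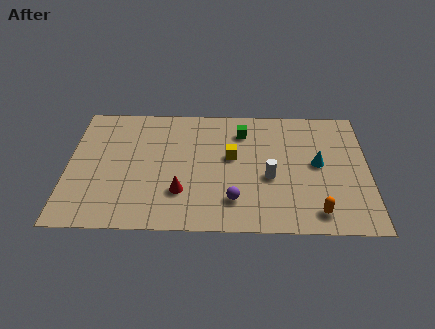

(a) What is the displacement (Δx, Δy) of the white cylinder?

(-2.2, 2.1)

The white cylinder was at about (11.8, 1.5) and moved to about (9.6, 3.6).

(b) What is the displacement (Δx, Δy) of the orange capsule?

(0.8, -2.9)

The orange capsule was at about (11.0, 4.2) and moved to about (11.8, 1.3).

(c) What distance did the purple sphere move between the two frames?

2.6

The purple sphere moved from about (10.3, 3.1) to (7.9, 2.0), a distance of √(2.4² + 1.1²) ≈ 2.6.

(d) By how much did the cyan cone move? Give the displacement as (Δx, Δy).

(2.0, -1.0)

From the two frames, the cyan cone sits at roughly (9.9, 5.6) before and (11.9, 4.6) after.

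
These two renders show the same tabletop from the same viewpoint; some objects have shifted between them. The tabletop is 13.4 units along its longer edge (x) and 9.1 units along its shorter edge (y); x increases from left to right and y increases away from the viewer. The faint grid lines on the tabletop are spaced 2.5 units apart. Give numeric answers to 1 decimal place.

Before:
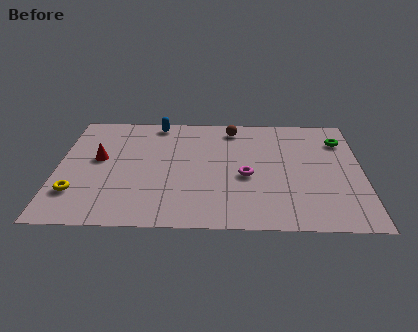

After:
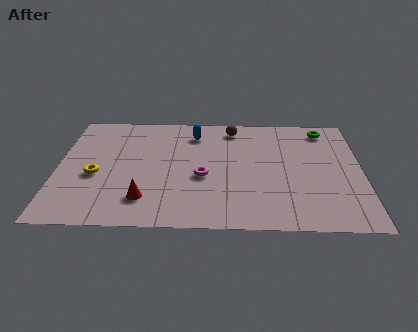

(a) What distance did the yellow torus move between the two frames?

1.6

The yellow torus was near (0.9, 2.4) before and (1.7, 3.8) after, so it travelled √(0.8² + 1.4²) ≈ 1.6 units.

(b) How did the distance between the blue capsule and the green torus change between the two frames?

-2.5

The distance was about 8.3 in the first image and 5.8 in the second, so they moved 2.5 units closer together.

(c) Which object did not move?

the brown sphere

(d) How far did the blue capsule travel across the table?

1.9

The blue capsule was near (4.3, 8.2) before and (6.0, 7.3) after, so it travelled √(1.7² + 0.9²) ≈ 1.9 units.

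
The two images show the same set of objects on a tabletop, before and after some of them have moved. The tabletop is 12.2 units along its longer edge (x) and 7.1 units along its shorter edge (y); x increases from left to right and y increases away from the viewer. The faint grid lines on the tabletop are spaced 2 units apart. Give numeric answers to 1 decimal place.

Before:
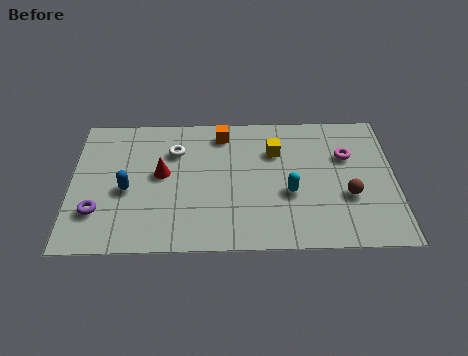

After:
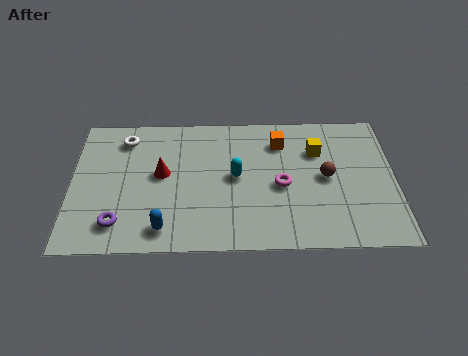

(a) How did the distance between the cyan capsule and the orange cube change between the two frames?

-1.6

The distance was about 4.1 in the first image and 2.5 in the second, so they moved 1.6 units closer together.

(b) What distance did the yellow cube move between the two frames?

1.6

From (7.7, 5.0) to (9.3, 5.0), the yellow cube covered √(1.6² + 0.0²) ≈ 1.6 units.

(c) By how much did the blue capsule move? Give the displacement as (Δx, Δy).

(1.4, -2.0)

From the two frames, the blue capsule sits at roughly (2.1, 3.1) before and (3.5, 1.1) after.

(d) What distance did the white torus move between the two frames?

2.0

The white torus was near (3.9, 5.1) before and (2.0, 5.8) after, so it travelled √(1.9² + 0.7²) ≈ 2.0 units.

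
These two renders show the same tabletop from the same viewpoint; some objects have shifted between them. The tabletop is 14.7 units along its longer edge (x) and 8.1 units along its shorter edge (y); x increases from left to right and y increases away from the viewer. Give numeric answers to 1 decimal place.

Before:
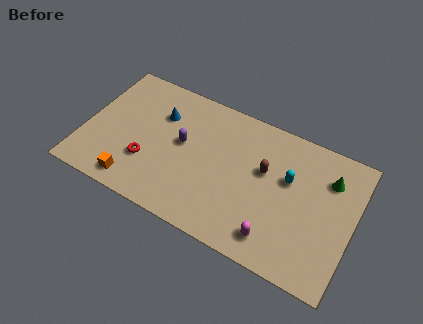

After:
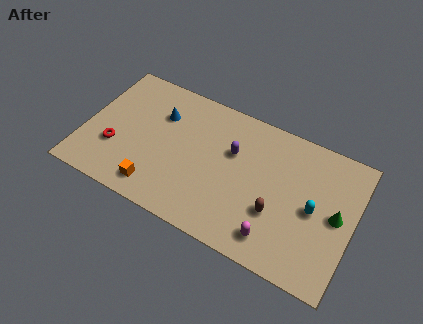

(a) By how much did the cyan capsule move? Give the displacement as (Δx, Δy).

(1.5, -1.1)

The cyan capsule was at about (11.1, 5.0) and moved to about (12.6, 3.9).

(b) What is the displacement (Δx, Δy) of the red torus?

(-1.8, 0.1)

The red torus started near (3.6, 2.6) and ended near (1.8, 2.7).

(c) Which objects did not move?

the magenta capsule and the blue cone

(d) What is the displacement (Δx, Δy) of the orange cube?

(1.2, 0.2)

The orange cube was at about (3.1, 1.1) and moved to about (4.3, 1.3).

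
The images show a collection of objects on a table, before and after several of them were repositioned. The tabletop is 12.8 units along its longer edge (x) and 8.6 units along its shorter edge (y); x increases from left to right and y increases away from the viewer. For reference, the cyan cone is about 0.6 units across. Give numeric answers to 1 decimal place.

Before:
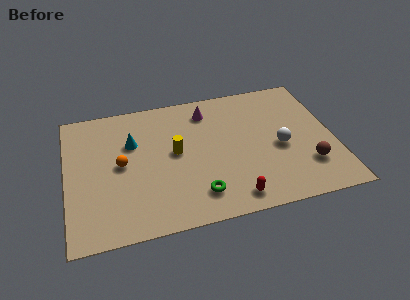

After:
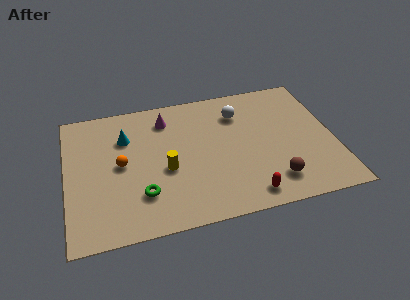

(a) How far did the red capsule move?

0.7

The red capsule moved from about (7.7, 1.1) to (8.4, 1.1), a distance of √(0.7² + 0.0²) ≈ 0.7.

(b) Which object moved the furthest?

the white sphere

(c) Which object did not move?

the orange sphere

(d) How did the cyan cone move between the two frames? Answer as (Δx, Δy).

(-0.3, 0.4)

The cyan cone started near (3.2, 5.7) and ended near (2.9, 6.1).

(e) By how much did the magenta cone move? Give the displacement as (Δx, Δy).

(-2.0, -0.1)

The magenta cone started near (6.9, 7.0) and ended near (4.9, 6.9).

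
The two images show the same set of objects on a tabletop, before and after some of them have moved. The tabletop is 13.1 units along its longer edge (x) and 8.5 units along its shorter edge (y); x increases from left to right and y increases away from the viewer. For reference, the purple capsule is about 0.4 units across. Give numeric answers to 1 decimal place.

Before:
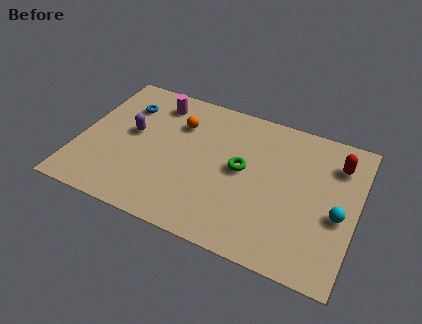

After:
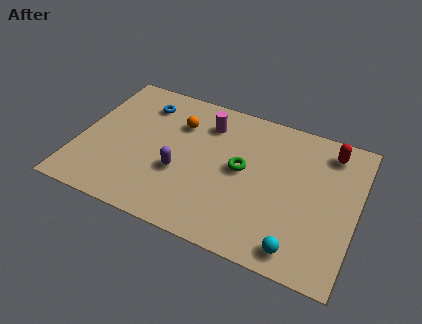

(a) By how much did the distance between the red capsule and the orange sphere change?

-0.3

The distance was about 7.5 in the first image and 7.2 in the second, so they moved 0.3 units closer together.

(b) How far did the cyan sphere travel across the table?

3.0

From (12.3, 3.6) to (10.7, 1.1), the cyan sphere covered √(1.6² + 2.5²) ≈ 3.0 units.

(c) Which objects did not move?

the orange sphere and the green torus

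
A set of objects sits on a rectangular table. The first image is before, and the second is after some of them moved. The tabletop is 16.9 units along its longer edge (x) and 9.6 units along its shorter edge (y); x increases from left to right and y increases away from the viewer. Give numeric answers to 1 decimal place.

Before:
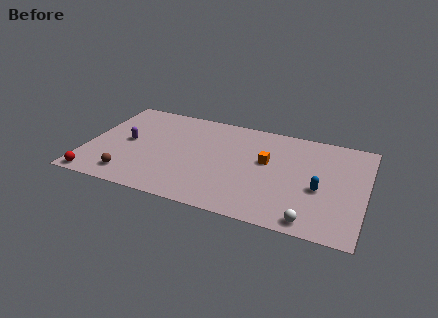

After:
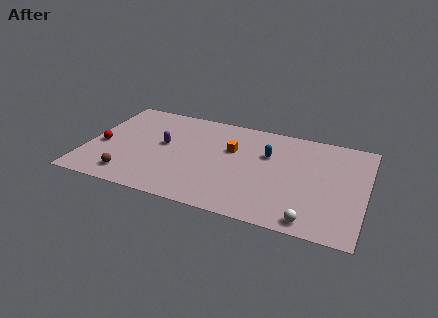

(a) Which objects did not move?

the brown sphere and the white sphere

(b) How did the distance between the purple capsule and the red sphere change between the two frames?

-0.5

Before: roughly 4.4 units apart; after: 3.9. That's 0.5 units closer together.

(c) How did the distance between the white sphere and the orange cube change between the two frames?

+1.8

The distance was about 5.5 in the first image and 7.3 in the second, so they moved 1.8 units further apart.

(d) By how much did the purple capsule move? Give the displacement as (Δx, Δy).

(2.2, 0.4)

From the two frames, the purple capsule sits at roughly (2.4, 4.9) before and (4.6, 5.3) after.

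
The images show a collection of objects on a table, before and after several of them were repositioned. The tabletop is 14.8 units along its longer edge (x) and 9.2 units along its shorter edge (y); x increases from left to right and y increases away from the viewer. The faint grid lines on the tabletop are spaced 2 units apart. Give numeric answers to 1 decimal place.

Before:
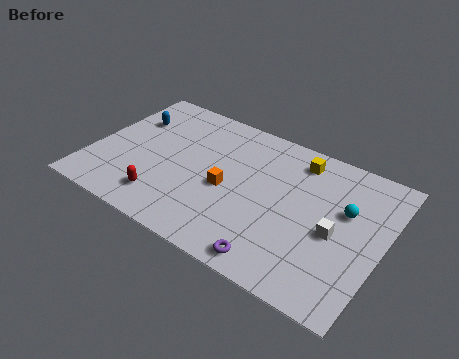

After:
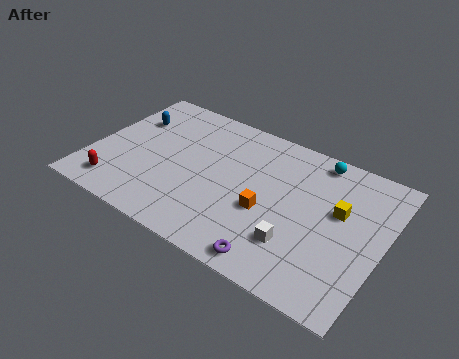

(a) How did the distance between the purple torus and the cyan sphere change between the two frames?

+1.8

Before: roughly 5.5 units apart; after: 7.3. That's 1.8 units further apart.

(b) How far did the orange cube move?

2.1

From (7.0, 4.1) to (9.1, 3.7), the orange cube covered √(2.1² + 0.4²) ≈ 2.1 units.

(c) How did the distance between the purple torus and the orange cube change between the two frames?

-1.5

They were about 4.3 units apart before and 2.8 after — 1.5 units closer together.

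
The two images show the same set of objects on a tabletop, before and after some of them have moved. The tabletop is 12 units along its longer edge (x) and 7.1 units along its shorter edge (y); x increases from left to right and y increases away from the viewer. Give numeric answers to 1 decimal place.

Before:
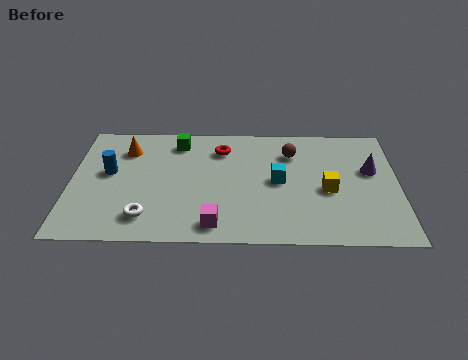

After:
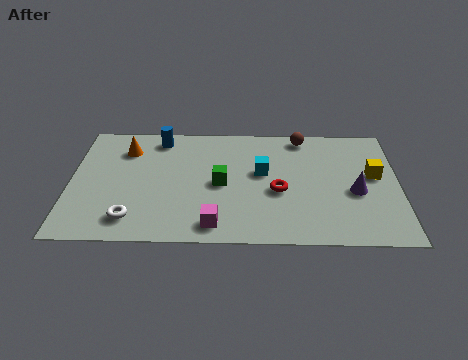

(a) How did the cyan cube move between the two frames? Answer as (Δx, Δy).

(-0.6, 0.5)

The cyan cube was at about (7.6, 3.6) and moved to about (7.0, 4.1).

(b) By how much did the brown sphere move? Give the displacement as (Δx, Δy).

(0.4, 1.0)

The brown sphere was at about (8.1, 5.3) and moved to about (8.5, 6.3).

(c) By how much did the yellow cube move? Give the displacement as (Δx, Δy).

(1.7, 0.9)

The yellow cube started near (9.4, 3.1) and ended near (11.1, 4.0).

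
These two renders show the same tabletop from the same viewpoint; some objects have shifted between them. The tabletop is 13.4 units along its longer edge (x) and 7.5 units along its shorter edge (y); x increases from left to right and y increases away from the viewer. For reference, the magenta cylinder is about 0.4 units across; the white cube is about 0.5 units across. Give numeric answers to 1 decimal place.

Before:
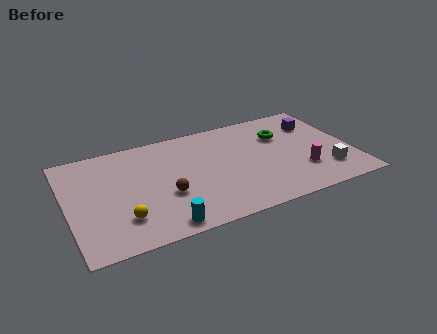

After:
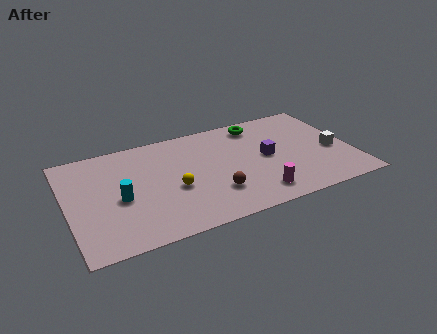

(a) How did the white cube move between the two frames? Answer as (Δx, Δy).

(0.5, 1.4)

From the two frames, the white cube sits at roughly (12.0, 1.8) before and (12.5, 3.2) after.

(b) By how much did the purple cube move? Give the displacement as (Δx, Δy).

(-2.6, -1.7)

The purple cube was at about (12.0, 5.5) and moved to about (9.4, 3.8).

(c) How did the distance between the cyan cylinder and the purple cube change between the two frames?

-2.2

They were about 9.2 units apart before and 7.0 after — 2.2 units closer together.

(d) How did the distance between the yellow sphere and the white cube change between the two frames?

-2.0

Before: roughly 9.6 units apart; after: 7.6. That's 2.0 units closer together.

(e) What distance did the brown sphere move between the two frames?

2.3

The brown sphere moved from about (4.5, 2.8) to (6.7, 2.1), a distance of √(2.2² + 0.7²) ≈ 2.3.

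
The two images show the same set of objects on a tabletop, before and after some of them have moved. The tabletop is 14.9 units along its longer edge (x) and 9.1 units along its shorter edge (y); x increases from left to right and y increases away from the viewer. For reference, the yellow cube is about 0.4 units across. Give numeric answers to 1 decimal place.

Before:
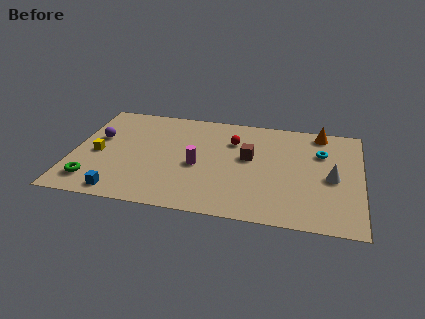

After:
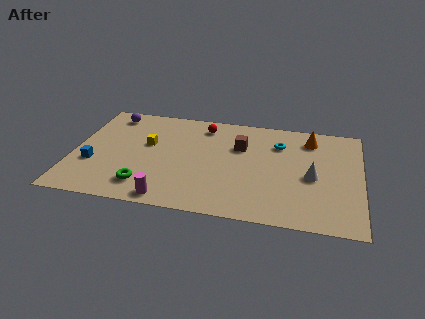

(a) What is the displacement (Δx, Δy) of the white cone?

(-1.0, -0.1)

The white cone was at about (13.4, 4.2) and moved to about (12.4, 4.1).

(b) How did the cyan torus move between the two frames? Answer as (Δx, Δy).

(-2.2, 0.4)

From the two frames, the cyan torus sits at roughly (12.8, 6.3) before and (10.6, 6.7) after.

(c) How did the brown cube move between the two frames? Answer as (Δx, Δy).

(-0.5, 0.9)

From the two frames, the brown cube sits at roughly (9.1, 5.2) before and (8.6, 6.1) after.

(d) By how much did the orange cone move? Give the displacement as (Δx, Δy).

(-0.5, -0.7)

From the two frames, the orange cone sits at roughly (12.7, 8.1) before and (12.2, 7.4) after.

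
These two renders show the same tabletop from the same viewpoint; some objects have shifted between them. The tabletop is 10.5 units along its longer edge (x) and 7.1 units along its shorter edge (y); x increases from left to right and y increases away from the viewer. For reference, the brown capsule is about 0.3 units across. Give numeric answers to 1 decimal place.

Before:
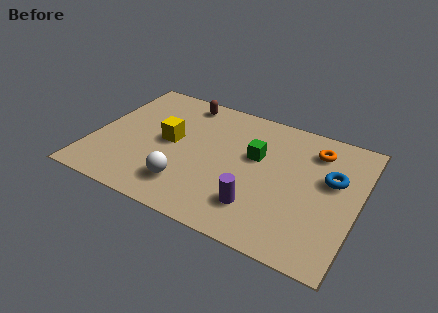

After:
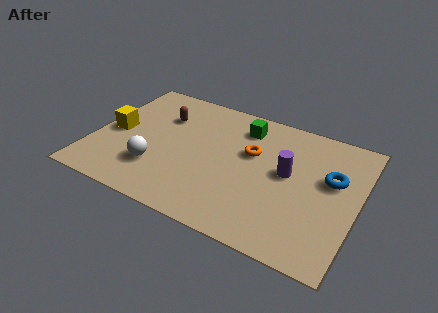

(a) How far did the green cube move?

1.6

From (6.4, 4.3) to (5.7, 5.7), the green cube covered √(0.7² + 1.4²) ≈ 1.6 units.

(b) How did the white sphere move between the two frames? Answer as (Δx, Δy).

(-1.3, 0.4)

The white sphere started near (4.0, 1.6) and ended near (2.7, 2.0).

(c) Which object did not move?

the blue torus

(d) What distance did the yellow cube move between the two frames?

2.2

From (3.0, 3.7) to (0.8, 3.4), the yellow cube covered √(2.2² + 0.3²) ≈ 2.2 units.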